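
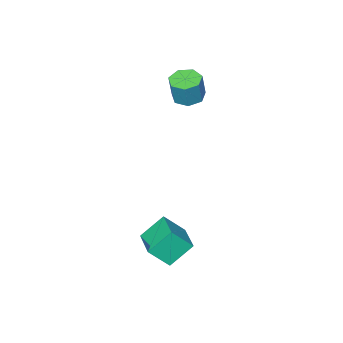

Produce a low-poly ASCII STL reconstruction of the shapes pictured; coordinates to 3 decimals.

solid 
facet normal -0.571 0.403 -0.715
outer loop
vertex 1.367 1.66 -4.086
vertex 2.253 3.419 -3.801
vertex 2.574 1.246 -5.283
endloop
endfacet
facet normal -0.445 -0.884 -0.143
outer loop
vertex 3.487 0.601 -4.139
vertex 1.367 1.66 -4.086
vertex 2.574 1.246 -5.283
endloop
endfacet
facet normal -0.571 0.403 -0.715
outer loop
vertex 2.574 1.246 -5.283
vertex 2.253 3.419 -3.801
vertex 3.46 3.005 -4.999
endloop
endfacet
facet normal 0.690 -0.237 -0.684
outer loop
vertex 3.46 3.005 -4.999
vertex 3.487 0.601 -4.139
vertex 2.574 1.246 -5.283
endloop
endfacet
facet normal -0.690 0.237 0.684
outer loop
vertex 1.367 1.66 -4.086
vertex 3.166 2.774 -2.657
vertex 2.253 3.419 -3.801
endloop
endfacet
facet normal -0.445 -0.884 -0.143
outer loop
vertex 2.28 1.015 -2.941
vertex 1.367 1.66 -4.086
vertex 3.487 0.601 -4.139
endloop
endfacet
facet normal -0.690 0.237 0.684
outer loop
vertex 2.28 1.015 -2.941
vertex 3.166 2.774 -2.657
vertex 1.367 1.66 -4.086
endloop
endfacet
facet normal 0.445 0.884 0.143
outer loop
vertex 2.253 3.419 -3.801
vertex 3.166 2.774 -2.657
vertex 3.46 3.005 -4.999
endloop
endfacet
facet normal 0.690 -0.237 -0.684
outer loop
vertex 4.373 2.36 -3.854
vertex 3.487 0.601 -4.139
vertex 3.46 3.005 -4.999
endloop
endfacet
facet normal 0.445 0.884 0.143
outer loop
vertex 3.46 3.005 -4.999
vertex 3.166 2.774 -2.657
vertex 4.373 2.36 -3.854
endloop
endfacet
facet normal 0.571 -0.403 0.715
outer loop
vertex 4.373 2.36 -3.854
vertex 2.28 1.015 -2.941
vertex 3.487 0.601 -4.139
endloop
endfacet
facet normal 0.571 -0.403 0.715
outer loop
vertex 3.166 2.774 -2.657
vertex 2.28 1.015 -2.941
vertex 4.373 2.36 -3.854
endloop
endfacet
facet normal -0.235 -0.110 -0.966
outer loop
vertex -2.528 -2.854 1.474
vertex -3.121 -3.549 1.698
vertex -3.295 -2.628 1.635
endloop
endfacet
facet normal 0.246 0.955 -0.168
outer loop
vertex -2.528 -2.854 1.474
vertex -3.295 -2.628 1.635
vertex -2.147 -2.676 3.039
endloop
endfacet
facet normal 0.247 0.954 -0.169
outer loop
vertex -2.147 -2.676 3.039
vertex -3.295 -2.628 1.635
vertex -2.914 -2.449 3.2
endloop
endfacet
facet normal 0.235 0.110 0.966
outer loop
vertex -2.147 -2.676 3.039
vertex -2.914 -2.449 3.2
vertex -2.739 -3.371 3.262
endloop
endfacet
facet normal -0.235 -0.110 -0.966
outer loop
vertex -3.295 -2.628 1.635
vertex -3.121 -3.549 1.698
vertex -3.931 -3.095 1.843
endloop
endfacet
facet normal -0.581 0.813 0.048
outer loop
vertex -3.295 -2.628 1.635
vertex -3.931 -3.095 1.843
vertex -2.914 -2.449 3.2
endloop
endfacet
facet normal -0.582 0.812 0.050
outer loop
vertex -2.914 -2.449 3.2
vertex -3.931 -3.095 1.843
vertex -3.549 -2.917 3.408
endloop
endfacet
facet normal 0.236 0.110 0.966
outer loop
vertex -2.914 -2.449 3.2
vertex -3.549 -2.917 3.408
vertex -2.739 -3.371 3.262
endloop
endfacet
facet normal -0.235 -0.111 -0.966
outer loop
vertex -3.931 -3.095 1.843
vertex -3.121 -3.549 1.698
vertex -3.956 -3.904 1.942
endloop
endfacet
facet normal -0.971 0.058 0.230
outer loop
vertex -3.931 -3.095 1.843
vertex -3.956 -3.904 1.942
vertex -3.549 -2.917 3.408
endloop
endfacet
facet normal -0.971 0.059 0.230
outer loop
vertex -3.549 -2.917 3.408
vertex -3.956 -3.904 1.942
vertex -3.575 -3.726 3.506
endloop
endfacet
facet normal 0.235 0.109 0.966
outer loop
vertex -3.549 -2.917 3.408
vertex -3.575 -3.726 3.506
vertex -2.739 -3.371 3.262
endloop
endfacet
facet normal -0.236 -0.109 -0.966
outer loop
vertex -3.956 -3.904 1.942
vertex -3.121 -3.549 1.698
vertex -3.352 -4.446 1.856
endloop
endfacet
facet normal -0.630 -0.740 0.238
outer loop
vertex -3.956 -3.904 1.942
vertex -3.352 -4.446 1.856
vertex -3.575 -3.726 3.506
endloop
endfacet
facet normal -0.630 -0.739 0.237
outer loop
vertex -3.575 -3.726 3.506
vertex -3.352 -4.446 1.856
vertex -2.971 -4.268 3.421
endloop
endfacet
facet normal 0.235 0.110 0.966
outer loop
vertex -3.575 -3.726 3.506
vertex -2.971 -4.268 3.421
vertex -2.739 -3.371 3.262
endloop
endfacet
facet normal -0.235 -0.110 -0.966
outer loop
vertex -3.352 -4.446 1.856
vertex -3.121 -3.549 1.698
vertex -2.574 -4.313 1.652
endloop
endfacet
facet normal 0.185 -0.980 0.066
outer loop
vertex -3.352 -4.446 1.856
vertex -2.574 -4.313 1.652
vertex -2.971 -4.268 3.421
endloop
endfacet
facet normal 0.186 -0.980 0.067
outer loop
vertex -2.971 -4.268 3.421
vertex -2.574 -4.313 1.652
vertex -2.193 -4.134 3.216
endloop
endfacet
facet normal 0.235 0.110 0.966
outer loop
vertex -2.971 -4.268 3.421
vertex -2.193 -4.134 3.216
vertex -2.739 -3.371 3.262
endloop
endfacet
facet normal -0.235 -0.110 -0.966
outer loop
vertex -2.574 -4.313 1.652
vertex -3.121 -3.549 1.698
vertex -2.207 -3.604 1.482
endloop
endfacet
facet normal 0.862 -0.483 -0.155
outer loop
vertex -2.574 -4.313 1.652
vertex -2.207 -3.604 1.482
vertex -2.193 -4.134 3.216
endloop
endfacet
facet normal 0.861 -0.484 -0.155
outer loop
vertex -2.193 -4.134 3.216
vertex -2.207 -3.604 1.482
vertex -1.826 -3.426 3.046
endloop
endfacet
facet normal 0.235 0.110 0.966
outer loop
vertex -2.193 -4.134 3.216
vertex -1.826 -3.426 3.046
vertex -2.739 -3.371 3.262
endloop
endfacet
facet normal -0.235 -0.111 -0.966
outer loop
vertex -2.207 -3.604 1.482
vertex -3.121 -3.549 1.698
vertex -2.528 -2.854 1.474
endloop
endfacet
facet normal 0.889 0.378 -0.260
outer loop
vertex -2.207 -3.604 1.482
vertex -2.528 -2.854 1.474
vertex -1.826 -3.426 3.046
endloop
endfacet
facet normal 0.889 0.378 -0.259
outer loop
vertex -1.826 -3.426 3.046
vertex -2.528 -2.854 1.474
vertex -2.147 -2.676 3.039
endloop
endfacet
facet normal 0.235 0.110 0.966
outer loop
vertex -1.826 -3.426 3.046
vertex -2.147 -2.676 3.039
vertex -2.739 -3.371 3.262
endloop
endfacet

endsolid


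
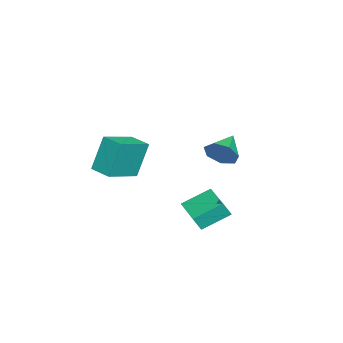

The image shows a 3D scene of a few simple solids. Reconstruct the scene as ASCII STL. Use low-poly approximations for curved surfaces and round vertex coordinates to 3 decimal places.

solid 
facet normal 0.909 -0.134 -0.395
outer loop
vertex -2.234 2.337 -0.223
vertex -2.643 1.786 -0.977
vertex -2.479 2.792 -0.941
endloop
endfacet
facet normal -0.156 0.809 0.566
outer loop
vertex -2.234 2.337 -0.223
vertex -2.479 2.792 -0.941
vertex -4.197 2.014 -0.303
endloop
endfacet
facet normal 0.909 -0.134 -0.394
outer loop
vertex -2.479 2.792 -0.941
vertex -2.643 1.786 -0.977
vertex -2.847 2.489 -1.687
endloop
endfacet
facet normal -0.450 0.882 -0.136
outer loop
vertex -2.479 2.792 -0.941
vertex -2.847 2.489 -1.687
vertex -4.197 2.014 -0.303
endloop
endfacet
facet normal 0.909 -0.134 -0.394
outer loop
vertex -2.847 2.489 -1.687
vertex -2.643 1.786 -0.977
vertex -3.061 1.657 -1.898
endloop
endfacet
facet normal -0.729 0.338 -0.595
outer loop
vertex -2.847 2.489 -1.687
vertex -3.061 1.657 -1.898
vertex -4.197 2.014 -0.303
endloop
endfacet
facet normal 0.909 -0.133 -0.394
outer loop
vertex -3.061 1.657 -1.898
vertex -2.643 1.786 -0.977
vertex -2.96 0.922 -1.416
endloop
endfacet
facet normal -0.783 -0.413 -0.465
outer loop
vertex -3.061 1.657 -1.898
vertex -2.96 0.922 -1.416
vertex -4.197 2.014 -0.303
endloop
endfacet
facet normal 0.909 -0.133 -0.395
outer loop
vertex -2.96 0.922 -1.416
vertex -2.643 1.786 -0.977
vertex -2.62 0.837 -0.604
endloop
endfacet
facet normal -0.572 -0.806 0.155
outer loop
vertex -2.96 0.922 -1.416
vertex -2.62 0.837 -0.604
vertex -4.197 2.014 -0.303
endloop
endfacet
facet normal 0.909 -0.133 -0.395
outer loop
vertex -2.62 0.837 -0.604
vertex -2.643 1.786 -0.977
vertex -2.297 1.467 -0.072
endloop
endfacet
facet normal -0.254 -0.545 0.799
outer loop
vertex -2.62 0.837 -0.604
vertex -2.297 1.467 -0.072
vertex -4.197 2.014 -0.303
endloop
endfacet
facet normal 0.909 -0.134 -0.395
outer loop
vertex -2.297 1.467 -0.072
vertex -2.643 1.786 -0.977
vertex -2.234 2.337 -0.223
endloop
endfacet
facet normal -0.069 0.175 0.982
outer loop
vertex -2.297 1.467 -0.072
vertex -2.234 2.337 -0.223
vertex -4.197 2.014 -0.303
endloop
endfacet
facet normal -0.823 -0.567 0.043
outer loop
vertex 0.797 0.615 -3.159
vertex -0.08 1.954 -2.294
vertex 0.502 0.978 -4.02
endloop
endfacet
facet normal 0.482 -0.736 -0.475
outer loop
vertex 2.14 2.106 -4.106
vertex 0.797 0.615 -3.159
vertex 0.502 0.978 -4.02
endloop
endfacet
facet normal -0.823 -0.566 0.043
outer loop
vertex 0.502 0.978 -4.02
vertex -0.08 1.954 -2.294
vertex -0.375 2.318 -3.155
endloop
endfacet
facet normal -0.301 0.370 -0.879
outer loop
vertex -0.375 2.318 -3.155
vertex 2.14 2.106 -4.106
vertex 0.502 0.978 -4.02
endloop
endfacet
facet normal 0.301 -0.370 0.879
outer loop
vertex 0.797 0.615 -3.159
vertex 1.558 3.082 -2.38
vertex -0.08 1.954 -2.294
endloop
endfacet
facet normal 0.481 -0.736 -0.476
outer loop
vertex 2.435 1.742 -3.245
vertex 0.797 0.615 -3.159
vertex 2.14 2.106 -4.106
endloop
endfacet
facet normal 0.301 -0.370 0.879
outer loop
vertex 2.435 1.742 -3.245
vertex 1.558 3.082 -2.38
vertex 0.797 0.615 -3.159
endloop
endfacet
facet normal -0.482 0.736 0.476
outer loop
vertex -0.08 1.954 -2.294
vertex 1.558 3.082 -2.38
vertex -0.375 2.318 -3.155
endloop
endfacet
facet normal -0.301 0.370 -0.879
outer loop
vertex 1.263 3.445 -3.241
vertex 2.14 2.106 -4.106
vertex -0.375 2.318 -3.155
endloop
endfacet
facet normal -0.482 0.736 0.475
outer loop
vertex -0.375 2.318 -3.155
vertex 1.558 3.082 -2.38
vertex 1.263 3.445 -3.241
endloop
endfacet
facet normal 0.823 0.566 -0.042
outer loop
vertex 1.263 3.445 -3.241
vertex 2.435 1.742 -3.245
vertex 2.14 2.106 -4.106
endloop
endfacet
facet normal 0.823 0.566 -0.043
outer loop
vertex 1.558 3.082 -2.38
vertex 2.435 1.742 -3.245
vertex 1.263 3.445 -3.241
endloop
endfacet
facet normal -0.837 0.438 -0.329
outer loop
vertex 1.533 -1.779 1.724
vertex 2.156 -0.652 1.64
vertex 2.101 -2.246 -0.339
endloop
endfacet
facet normal -0.483 -0.873 0.065
outer loop
vertex 3.824 -3.148 0.34
vertex 1.533 -1.779 1.724
vertex 2.101 -2.246 -0.339
endloop
endfacet
facet normal -0.836 0.438 -0.330
outer loop
vertex 2.101 -2.246 -0.339
vertex 2.156 -0.652 1.64
vertex 2.724 -1.12 -0.423
endloop
endfacet
facet normal 0.259 -0.214 -0.942
outer loop
vertex 2.724 -1.12 -0.423
vertex 3.824 -3.148 0.34
vertex 2.101 -2.246 -0.339
endloop
endfacet
facet normal -0.259 0.214 0.942
outer loop
vertex 1.533 -1.779 1.724
vertex 3.879 -1.554 2.319
vertex 2.156 -0.652 1.64
endloop
endfacet
facet normal -0.482 -0.873 0.065
outer loop
vertex 3.256 -2.68 2.403
vertex 1.533 -1.779 1.724
vertex 3.824 -3.148 0.34
endloop
endfacet
facet normal -0.259 0.214 0.942
outer loop
vertex 3.256 -2.68 2.403
vertex 3.879 -1.554 2.319
vertex 1.533 -1.779 1.724
endloop
endfacet
facet normal 0.483 0.873 -0.065
outer loop
vertex 2.156 -0.652 1.64
vertex 3.879 -1.554 2.319
vertex 2.724 -1.12 -0.423
endloop
endfacet
facet normal 0.259 -0.214 -0.942
outer loop
vertex 4.447 -2.021 0.256
vertex 3.824 -3.148 0.34
vertex 2.724 -1.12 -0.423
endloop
endfacet
facet normal 0.482 0.874 -0.065
outer loop
vertex 2.724 -1.12 -0.423
vertex 3.879 -1.554 2.319
vertex 4.447 -2.021 0.256
endloop
endfacet
facet normal 0.836 -0.438 0.330
outer loop
vertex 4.447 -2.021 0.256
vertex 3.256 -2.68 2.403
vertex 3.824 -3.148 0.34
endloop
endfacet
facet normal 0.836 -0.438 0.329
outer loop
vertex 3.879 -1.554 2.319
vertex 3.256 -2.68 2.403
vertex 4.447 -2.021 0.256
endloop
endfacet

endsolid


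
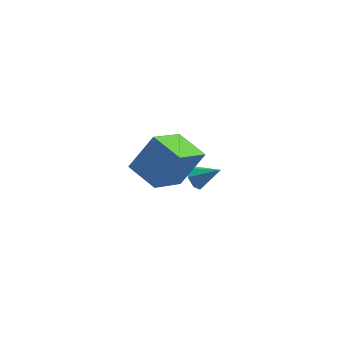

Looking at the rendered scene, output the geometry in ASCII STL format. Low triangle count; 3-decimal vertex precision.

solid 
facet normal -0.506 -0.218 -0.835
outer loop
vertex -3.883 -2.382 0.069
vertex -4.984 -1.493 0.504
vertex -3.052 -0.921 -0.815
endloop
endfacet
facet normal 0.743 -0.601 -0.294
outer loop
vertex -2.136 -0.527 0.696
vertex -3.883 -2.382 0.069
vertex -3.052 -0.921 -0.815
endloop
endfacet
facet normal -0.506 -0.217 -0.835
outer loop
vertex -3.052 -0.921 -0.815
vertex -4.984 -1.493 0.504
vertex -4.152 -0.031 -0.38
endloop
endfacet
facet normal 0.438 0.769 -0.466
outer loop
vertex -4.152 -0.031 -0.38
vertex -2.136 -0.527 0.696
vertex -3.052 -0.921 -0.815
endloop
endfacet
facet normal -0.437 -0.769 0.466
outer loop
vertex -3.883 -2.382 0.069
vertex -4.068 -1.099 2.015
vertex -4.984 -1.493 0.504
endloop
endfacet
facet normal 0.743 -0.601 -0.294
outer loop
vertex -2.968 -1.989 1.58
vertex -3.883 -2.382 0.069
vertex -2.136 -0.527 0.696
endloop
endfacet
facet normal -0.438 -0.769 0.465
outer loop
vertex -2.968 -1.989 1.58
vertex -4.068 -1.099 2.015
vertex -3.883 -2.382 0.069
endloop
endfacet
facet normal -0.743 0.601 0.294
outer loop
vertex -4.984 -1.493 0.504
vertex -4.068 -1.099 2.015
vertex -4.152 -0.031 -0.38
endloop
endfacet
facet normal 0.438 0.770 -0.465
outer loop
vertex -3.237 0.362 1.131
vertex -2.136 -0.527 0.696
vertex -4.152 -0.031 -0.38
endloop
endfacet
facet normal -0.743 0.601 0.294
outer loop
vertex -4.152 -0.031 -0.38
vertex -4.068 -1.099 2.015
vertex -3.237 0.362 1.131
endloop
endfacet
facet normal 0.505 0.217 0.835
outer loop
vertex -3.237 0.362 1.131
vertex -2.968 -1.989 1.58
vertex -2.136 -0.527 0.696
endloop
endfacet
facet normal 0.506 0.217 0.835
outer loop
vertex -4.068 -1.099 2.015
vertex -2.968 -1.989 1.58
vertex -3.237 0.362 1.131
endloop
endfacet
facet normal -0.865 0.033 -0.501
outer loop
vertex -2.627 3.829 -4.611
vertex -2.93 3.612 -4.103
vertex -2.813 4.209 -4.265
endloop
endfacet
facet normal 0.695 0.640 -0.329
outer loop
vertex -2.627 3.829 -4.611
vertex -2.813 4.209 -4.265
vertex -1.85 3.568 -3.477
endloop
endfacet
facet normal -0.865 0.033 -0.501
outer loop
vertex -2.813 4.209 -4.265
vertex -2.93 3.612 -4.103
vertex -3.087 4.139 -3.797
endloop
endfacet
facet normal 0.326 0.888 0.324
outer loop
vertex -2.813 4.209 -4.265
vertex -3.087 4.139 -3.797
vertex -1.85 3.568 -3.477
endloop
endfacet
facet normal -0.864 0.034 -0.502
outer loop
vertex -3.087 4.139 -3.797
vertex -2.93 3.612 -4.103
vertex -3.243 3.672 -3.56
endloop
endfacet
facet normal -0.019 0.457 0.889
outer loop
vertex -3.087 4.139 -3.797
vertex -3.243 3.672 -3.56
vertex -1.85 3.568 -3.477
endloop
endfacet
facet normal -0.864 0.035 -0.502
outer loop
vertex -3.243 3.672 -3.56
vertex -2.93 3.612 -4.103
vertex -3.164 3.16 -3.732
endloop
endfacet
facet normal -0.081 -0.329 0.941
outer loop
vertex -3.243 3.672 -3.56
vertex -3.164 3.16 -3.732
vertex -1.85 3.568 -3.477
endloop
endfacet
facet normal -0.864 0.036 -0.501
outer loop
vertex -3.164 3.16 -3.732
vertex -2.93 3.612 -4.103
vertex -2.909 2.987 -4.184
endloop
endfacet
facet normal 0.187 -0.878 0.441
outer loop
vertex -3.164 3.16 -3.732
vertex -2.909 2.987 -4.184
vertex -1.85 3.568 -3.477
endloop
endfacet
facet normal -0.865 0.036 -0.501
outer loop
vertex -2.909 2.987 -4.184
vertex -2.93 3.612 -4.103
vertex -2.67 3.285 -4.575
endloop
endfacet
facet normal 0.584 -0.777 -0.236
outer loop
vertex -2.909 2.987 -4.184
vertex -2.67 3.285 -4.575
vertex -1.85 3.568 -3.477
endloop
endfacet
facet normal -0.865 0.035 -0.501
outer loop
vertex -2.67 3.285 -4.575
vertex -2.93 3.612 -4.103
vertex -2.627 3.829 -4.611
endloop
endfacet
facet normal 0.809 -0.102 -0.578
outer loop
vertex -2.67 3.285 -4.575
vertex -2.627 3.829 -4.611
vertex -1.85 3.568 -3.477
endloop
endfacet

endsolid


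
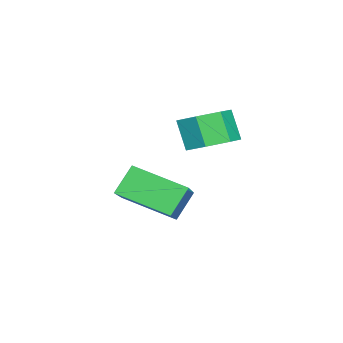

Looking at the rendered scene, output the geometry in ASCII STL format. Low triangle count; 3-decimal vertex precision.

solid 
facet normal -0.575 0.289 0.765
outer loop
vertex -2.216 -4.765 1.132
vertex -0.793 -4.463 2.087
vertex -2.173 -3.202 0.574
endloop
endfacet
facet normal -0.818 -0.173 -0.548
outer loop
vertex -1.587 -3.497 -0.207
vertex -2.216 -4.765 1.132
vertex -2.173 -3.202 0.574
endloop
endfacet
facet normal -0.575 0.289 0.765
outer loop
vertex -2.173 -3.202 0.574
vertex -0.793 -4.463 2.087
vertex -0.75 -2.9 1.529
endloop
endfacet
facet normal 0.026 0.941 -0.336
outer loop
vertex -0.75 -2.9 1.529
vertex -1.587 -3.497 -0.207
vertex -2.173 -3.202 0.574
endloop
endfacet
facet normal -0.026 -0.941 0.336
outer loop
vertex -2.216 -4.765 1.132
vertex -0.207 -4.758 1.306
vertex -0.793 -4.463 2.087
endloop
endfacet
facet normal -0.818 -0.173 -0.548
outer loop
vertex -1.63 -5.06 0.351
vertex -2.216 -4.765 1.132
vertex -1.587 -3.497 -0.207
endloop
endfacet
facet normal -0.026 -0.941 0.336
outer loop
vertex -1.63 -5.06 0.351
vertex -0.207 -4.758 1.306
vertex -2.216 -4.765 1.132
endloop
endfacet
facet normal 0.818 0.173 0.548
outer loop
vertex -0.793 -4.463 2.087
vertex -0.207 -4.758 1.306
vertex -0.75 -2.9 1.529
endloop
endfacet
facet normal 0.026 0.941 -0.336
outer loop
vertex -0.164 -3.195 0.748
vertex -1.587 -3.497 -0.207
vertex -0.75 -2.9 1.529
endloop
endfacet
facet normal 0.818 0.173 0.548
outer loop
vertex -0.75 -2.9 1.529
vertex -0.207 -4.758 1.306
vertex -0.164 -3.195 0.748
endloop
endfacet
facet normal 0.575 -0.289 -0.765
outer loop
vertex -0.164 -3.195 0.748
vertex -1.63 -5.06 0.351
vertex -1.587 -3.497 -0.207
endloop
endfacet
facet normal 0.575 -0.289 -0.765
outer loop
vertex -0.207 -4.758 1.306
vertex -1.63 -5.06 0.351
vertex -0.164 -3.195 0.748
endloop
endfacet
facet normal 0.325 0.364 -0.872
outer loop
vertex -0.723 -2.962 2.912
vertex -1.275 -2.426 2.93
vertex -0.56 -2.387 3.213
endloop
endfacet
facet normal 0.914 -0.359 0.191
outer loop
vertex -0.723 -2.962 2.912
vertex -0.56 -2.387 3.213
vertex -1.052 -3.33 3.793
endloop
endfacet
facet normal 0.914 -0.359 0.192
outer loop
vertex -1.052 -3.33 3.793
vertex -0.56 -2.387 3.213
vertex -0.89 -2.756 4.094
endloop
endfacet
facet normal -0.327 -0.365 0.872
outer loop
vertex -1.052 -3.33 3.793
vertex -0.89 -2.756 4.094
vertex -1.605 -2.794 3.81
endloop
endfacet
facet normal 0.325 0.365 -0.872
outer loop
vertex -0.56 -2.387 3.213
vertex -1.275 -2.426 2.93
vertex -0.936 -1.842 3.301
endloop
endfacet
facet normal 0.759 0.448 0.472
outer loop
vertex -0.56 -2.387 3.213
vertex -0.936 -1.842 3.301
vertex -0.89 -2.756 4.094
endloop
endfacet
facet normal 0.759 0.448 0.472
outer loop
vertex -0.89 -2.756 4.094
vertex -0.936 -1.842 3.301
vertex -1.266 -2.211 4.181
endloop
endfacet
facet normal -0.327 -0.365 0.872
outer loop
vertex -0.89 -2.756 4.094
vertex -1.266 -2.211 4.181
vertex -1.605 -2.794 3.81
endloop
endfacet
facet normal 0.326 0.365 -0.872
outer loop
vertex -0.936 -1.842 3.301
vertex -1.275 -2.426 2.93
vertex -1.568 -1.736 3.109
endloop
endfacet
facet normal 0.033 0.917 0.397
outer loop
vertex -0.936 -1.842 3.301
vertex -1.568 -1.736 3.109
vertex -1.266 -2.211 4.181
endloop
endfacet
facet normal 0.034 0.917 0.397
outer loop
vertex -1.266 -2.211 4.181
vertex -1.568 -1.736 3.109
vertex -1.897 -2.105 3.99
endloop
endfacet
facet normal -0.325 -0.366 0.872
outer loop
vertex -1.266 -2.211 4.181
vertex -1.897 -2.105 3.99
vertex -1.605 -2.794 3.81
endloop
endfacet
facet normal 0.327 0.365 -0.872
outer loop
vertex -1.568 -1.736 3.109
vertex -1.275 -2.426 2.93
vertex -1.979 -2.149 2.782
endloop
endfacet
facet normal -0.718 0.696 0.023
outer loop
vertex -1.568 -1.736 3.109
vertex -1.979 -2.149 2.782
vertex -1.897 -2.105 3.99
endloop
endfacet
facet normal -0.718 0.696 0.023
outer loop
vertex -1.897 -2.105 3.99
vertex -1.979 -2.149 2.782
vertex -2.308 -2.518 3.663
endloop
endfacet
facet normal -0.326 -0.366 0.872
outer loop
vertex -1.897 -2.105 3.99
vertex -2.308 -2.518 3.663
vertex -1.605 -2.794 3.81
endloop
endfacet
facet normal 0.327 0.364 -0.872
outer loop
vertex -1.979 -2.149 2.782
vertex -1.275 -2.426 2.93
vertex -1.86 -2.771 2.567
endloop
endfacet
facet normal -0.929 -0.050 -0.368
outer loop
vertex -1.979 -2.149 2.782
vertex -1.86 -2.771 2.567
vertex -2.308 -2.518 3.663
endloop
endfacet
facet normal -0.928 -0.048 -0.368
outer loop
vertex -2.308 -2.518 3.663
vertex -1.86 -2.771 2.567
vertex -2.19 -3.139 3.447
endloop
endfacet
facet normal -0.326 -0.365 0.872
outer loop
vertex -2.308 -2.518 3.663
vertex -2.19 -3.139 3.447
vertex -1.605 -2.794 3.81
endloop
endfacet
facet normal 0.325 0.366 -0.872
outer loop
vertex -1.86 -2.771 2.567
vertex -1.275 -2.426 2.93
vertex -1.301 -3.132 2.624
endloop
endfacet
facet normal -0.440 -0.758 -0.482
outer loop
vertex -1.86 -2.771 2.567
vertex -1.301 -3.132 2.624
vertex -2.19 -3.139 3.447
endloop
endfacet
facet normal -0.440 -0.758 -0.482
outer loop
vertex -2.19 -3.139 3.447
vertex -1.301 -3.132 2.624
vertex -1.63 -3.501 3.505
endloop
endfacet
facet normal -0.326 -0.365 0.872
outer loop
vertex -2.19 -3.139 3.447
vertex -1.63 -3.501 3.505
vertex -1.605 -2.794 3.81
endloop
endfacet
facet normal 0.327 0.366 -0.872
outer loop
vertex -1.301 -3.132 2.624
vertex -1.275 -2.426 2.93
vertex -0.723 -2.962 2.912
endloop
endfacet
facet normal 0.380 -0.895 -0.233
outer loop
vertex -1.301 -3.132 2.624
vertex -0.723 -2.962 2.912
vertex -1.63 -3.501 3.505
endloop
endfacet
facet normal 0.380 -0.895 -0.232
outer loop
vertex -1.63 -3.501 3.505
vertex -0.723 -2.962 2.912
vertex -1.052 -3.33 3.793
endloop
endfacet
facet normal -0.327 -0.365 0.872
outer loop
vertex -1.63 -3.501 3.505
vertex -1.052 -3.33 3.793
vertex -1.605 -2.794 3.81
endloop
endfacet

endsolid


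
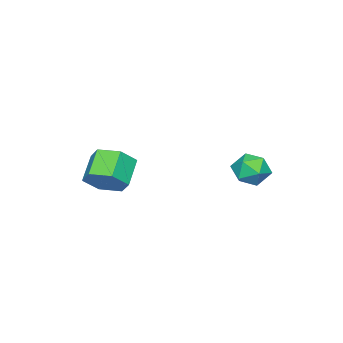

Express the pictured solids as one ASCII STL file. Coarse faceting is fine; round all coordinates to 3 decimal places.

solid 
facet normal -0.787 -0.494 0.370
outer loop
vertex -2.905 2.814 0.426
vertex -2.661 2.215 0.146
vertex -2.471 2.402 0.799
endloop
endfacet
facet normal -0.617 0.061 0.785
outer loop
vertex -2.905 2.814 0.426
vertex -2.471 2.402 0.799
vertex -2.389 3.102 0.809
endloop
endfacet
facet normal -0.651 0.653 0.387
outer loop
vertex -2.905 2.814 0.426
vertex -2.389 3.102 0.809
vertex -2.527 3.347 0.163
endloop
endfacet
facet normal -0.843 0.463 -0.274
outer loop
vertex -2.905 2.814 0.426
vertex -2.527 3.347 0.163
vertex -2.695 2.799 -0.246
endloop
endfacet
facet normal -0.927 -0.245 -0.284
outer loop
vertex -2.905 2.814 0.426
vertex -2.695 2.799 -0.246
vertex -2.661 2.215 0.146
endloop
endfacet
facet normal 0.060 -0.021 0.998
outer loop
vertex -2.389 3.102 0.809
vertex -2.471 2.402 0.799
vertex -1.825 2.681 0.766
endloop
endfacet
facet normal -0.216 -0.920 0.326
outer loop
vertex -2.471 2.402 0.799
vertex -2.661 2.215 0.146
vertex -1.993 2.133 0.357
endloop
endfacet
facet normal -0.442 -0.517 -0.733
outer loop
vertex -2.661 2.215 0.146
vertex -2.695 2.799 -0.246
vertex -2.131 2.378 -0.289
endloop
endfacet
facet normal -0.308 0.628 -0.715
outer loop
vertex -2.695 2.799 -0.246
vertex -2.527 3.347 0.163
vertex -2.049 3.078 -0.279
endloop
endfacet
facet normal 0.003 0.935 0.354
outer loop
vertex -2.527 3.347 0.163
vertex -2.389 3.102 0.809
vertex -1.859 3.265 0.374
endloop
endfacet
facet normal 0.843 -0.463 0.274
outer loop
vertex -1.615 2.666 0.094
vertex -1.825 2.681 0.766
vertex -1.993 2.133 0.357
endloop
endfacet
facet normal 0.651 -0.653 -0.387
outer loop
vertex -1.615 2.666 0.094
vertex -1.993 2.133 0.357
vertex -2.131 2.378 -0.289
endloop
endfacet
facet normal 0.617 -0.061 -0.785
outer loop
vertex -1.615 2.666 0.094
vertex -2.131 2.378 -0.289
vertex -2.049 3.078 -0.279
endloop
endfacet
facet normal 0.787 0.494 -0.370
outer loop
vertex -1.615 2.666 0.094
vertex -2.049 3.078 -0.279
vertex -1.859 3.265 0.374
endloop
endfacet
facet normal 0.927 0.245 0.284
outer loop
vertex -1.615 2.666 0.094
vertex -1.859 3.265 0.374
vertex -1.825 2.681 0.766
endloop
endfacet
facet normal 0.308 -0.628 0.715
outer loop
vertex -1.993 2.133 0.357
vertex -1.825 2.681 0.766
vertex -2.471 2.402 0.799
endloop
endfacet
facet normal -0.003 -0.935 -0.354
outer loop
vertex -2.131 2.378 -0.289
vertex -1.993 2.133 0.357
vertex -2.661 2.215 0.146
endloop
endfacet
facet normal -0.060 0.021 -0.998
outer loop
vertex -2.049 3.078 -0.279
vertex -2.131 2.378 -0.289
vertex -2.695 2.799 -0.246
endloop
endfacet
facet normal 0.216 0.920 -0.326
outer loop
vertex -1.859 3.265 0.374
vertex -2.049 3.078 -0.279
vertex -2.527 3.347 0.163
endloop
endfacet
facet normal 0.442 0.517 0.733
outer loop
vertex -1.825 2.681 0.766
vertex -1.859 3.265 0.374
vertex -2.389 3.102 0.809
endloop
endfacet
facet normal 0.754 0.228 -0.616
outer loop
vertex 2.075 0.459 1.138
vertex 1.787 0.003 0.617
vertex 1.585 0.725 0.637
endloop
endfacet
facet normal 0.067 0.907 0.416
outer loop
vertex 2.075 0.459 1.138
vertex 1.585 0.725 0.637
vertex 1.261 0.213 1.804
endloop
endfacet
facet normal 0.066 0.907 0.416
outer loop
vertex 1.261 0.213 1.804
vertex 1.585 0.725 0.637
vertex 0.77 0.479 1.302
endloop
endfacet
facet normal -0.754 -0.228 0.616
outer loop
vertex 1.261 0.213 1.804
vertex 0.77 0.479 1.302
vertex 0.973 -0.243 1.283
endloop
endfacet
facet normal 0.754 0.228 -0.616
outer loop
vertex 1.585 0.725 0.637
vertex 1.787 0.003 0.617
vertex 1.297 0.269 0.116
endloop
endfacet
facet normal -0.533 0.761 -0.371
outer loop
vertex 1.585 0.725 0.637
vertex 1.297 0.269 0.116
vertex 0.77 0.479 1.302
endloop
endfacet
facet normal -0.534 0.759 -0.372
outer loop
vertex 0.77 0.479 1.302
vertex 1.297 0.269 0.116
vertex 0.483 0.022 0.781
endloop
endfacet
facet normal -0.754 -0.228 0.616
outer loop
vertex 0.77 0.479 1.302
vertex 0.483 0.022 0.781
vertex 0.973 -0.243 1.283
endloop
endfacet
facet normal 0.754 0.228 -0.616
outer loop
vertex 1.297 0.269 0.116
vertex 1.787 0.003 0.617
vertex 1.499 -0.453 0.096
endloop
endfacet
facet normal -0.599 -0.146 -0.787
outer loop
vertex 1.297 0.269 0.116
vertex 1.499 -0.453 0.096
vertex 0.483 0.022 0.781
endloop
endfacet
facet normal -0.599 -0.147 -0.787
outer loop
vertex 0.483 0.022 0.781
vertex 1.499 -0.453 0.096
vertex 0.685 -0.699 0.762
endloop
endfacet
facet normal -0.754 -0.228 0.616
outer loop
vertex 0.483 0.022 0.781
vertex 0.685 -0.699 0.762
vertex 0.973 -0.243 1.283
endloop
endfacet
facet normal 0.754 0.228 -0.616
outer loop
vertex 1.499 -0.453 0.096
vertex 1.787 0.003 0.617
vertex 1.99 -0.719 0.598
endloop
endfacet
facet normal -0.066 -0.907 -0.416
outer loop
vertex 1.499 -0.453 0.096
vertex 1.99 -0.719 0.598
vertex 0.685 -0.699 0.762
endloop
endfacet
facet normal -0.066 -0.907 -0.417
outer loop
vertex 0.685 -0.699 0.762
vertex 1.99 -0.719 0.598
vertex 1.175 -0.965 1.263
endloop
endfacet
facet normal -0.754 -0.228 0.616
outer loop
vertex 0.685 -0.699 0.762
vertex 1.175 -0.965 1.263
vertex 0.973 -0.243 1.283
endloop
endfacet
facet normal 0.754 0.228 -0.616
outer loop
vertex 1.99 -0.719 0.598
vertex 1.787 0.003 0.617
vertex 2.277 -0.262 1.119
endloop
endfacet
facet normal 0.533 -0.760 0.373
outer loop
vertex 1.99 -0.719 0.598
vertex 2.277 -0.262 1.119
vertex 1.175 -0.965 1.263
endloop
endfacet
facet normal 0.533 -0.760 0.371
outer loop
vertex 1.175 -0.965 1.263
vertex 2.277 -0.262 1.119
vertex 1.463 -0.509 1.784
endloop
endfacet
facet normal -0.754 -0.228 0.616
outer loop
vertex 1.175 -0.965 1.263
vertex 1.463 -0.509 1.784
vertex 0.973 -0.243 1.283
endloop
endfacet
facet normal 0.754 0.228 -0.616
outer loop
vertex 2.277 -0.262 1.119
vertex 1.787 0.003 0.617
vertex 2.075 0.459 1.138
endloop
endfacet
facet normal 0.599 0.147 0.787
outer loop
vertex 2.277 -0.262 1.119
vertex 2.075 0.459 1.138
vertex 1.463 -0.509 1.784
endloop
endfacet
facet normal 0.600 0.146 0.787
outer loop
vertex 1.463 -0.509 1.784
vertex 2.075 0.459 1.138
vertex 1.261 0.213 1.804
endloop
endfacet
facet normal -0.754 -0.228 0.616
outer loop
vertex 1.463 -0.509 1.784
vertex 1.261 0.213 1.804
vertex 0.973 -0.243 1.283
endloop
endfacet

endsolid


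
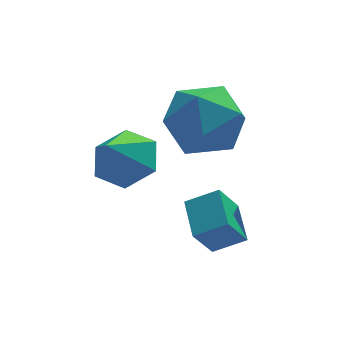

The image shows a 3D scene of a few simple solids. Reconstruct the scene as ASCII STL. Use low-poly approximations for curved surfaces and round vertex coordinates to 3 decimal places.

solid 
facet normal -0.497 -0.250 0.831
outer loop
vertex -1.281 -3.54 -2.729
vertex -2.131 -3.377 -3.189
vertex -1.307 -4.723 -3.101
endloop
endfacet
facet normal 0.867 -0.167 0.470
outer loop
vertex -0.749 -4.443 -4.031
vertex -1.281 -3.54 -2.729
vertex -1.307 -4.723 -3.101
endloop
endfacet
facet normal -0.497 -0.250 0.831
outer loop
vertex -1.307 -4.723 -3.101
vertex -2.131 -3.377 -3.189
vertex -2.157 -4.56 -3.561
endloop
endfacet
facet normal -0.021 -0.954 -0.300
outer loop
vertex -2.157 -4.56 -3.561
vertex -0.749 -4.443 -4.031
vertex -1.307 -4.723 -3.101
endloop
endfacet
facet normal 0.021 0.954 0.300
outer loop
vertex -1.281 -3.54 -2.729
vertex -1.573 -3.097 -4.119
vertex -2.131 -3.377 -3.189
endloop
endfacet
facet normal 0.867 -0.167 0.470
outer loop
vertex -0.723 -3.26 -3.659
vertex -1.281 -3.54 -2.729
vertex -0.749 -4.443 -4.031
endloop
endfacet
facet normal 0.021 0.954 0.300
outer loop
vertex -0.723 -3.26 -3.659
vertex -1.573 -3.097 -4.119
vertex -1.281 -3.54 -2.729
endloop
endfacet
facet normal -0.867 0.167 -0.470
outer loop
vertex -2.131 -3.377 -3.189
vertex -1.573 -3.097 -4.119
vertex -2.157 -4.56 -3.561
endloop
endfacet
facet normal -0.021 -0.954 -0.300
outer loop
vertex -1.599 -4.28 -4.491
vertex -0.749 -4.443 -4.031
vertex -2.157 -4.56 -3.561
endloop
endfacet
facet normal -0.867 0.167 -0.470
outer loop
vertex -2.157 -4.56 -3.561
vertex -1.573 -3.097 -4.119
vertex -1.599 -4.28 -4.491
endloop
endfacet
facet normal 0.497 0.250 -0.831
outer loop
vertex -1.599 -4.28 -4.491
vertex -0.723 -3.26 -3.659
vertex -0.749 -4.443 -4.031
endloop
endfacet
facet normal 0.497 0.250 -0.831
outer loop
vertex -1.573 -3.097 -4.119
vertex -0.723 -3.26 -3.659
vertex -1.599 -4.28 -4.491
endloop
endfacet
facet normal 0.426 0.466 -0.775
outer loop
vertex -2.794 -3.095 -2.123
vertex -3.446 -2.419 -2.075
vertex -2.647 -2.337 -1.586
endloop
endfacet
facet normal 0.550 -0.551 0.627
outer loop
vertex -2.794 -3.095 -2.123
vertex -2.647 -2.337 -1.586
vertex -4.034 -3.061 -1.005
endloop
endfacet
facet normal 0.427 0.465 -0.776
outer loop
vertex -2.647 -2.337 -1.586
vertex -3.446 -2.419 -2.075
vertex -3.298 -1.661 -1.539
endloop
endfacet
facet normal 0.284 0.208 0.936
outer loop
vertex -2.647 -2.337 -1.586
vertex -3.298 -1.661 -1.539
vertex -4.034 -3.061 -1.005
endloop
endfacet
facet normal 0.426 0.465 -0.776
outer loop
vertex -3.298 -1.661 -1.539
vertex -3.446 -2.419 -2.075
vertex -4.097 -1.743 -2.027
endloop
endfacet
facet normal -0.483 0.522 0.703
outer loop
vertex -3.298 -1.661 -1.539
vertex -4.097 -1.743 -2.027
vertex -4.034 -3.061 -1.005
endloop
endfacet
facet normal 0.426 0.466 -0.775
outer loop
vertex -4.097 -1.743 -2.027
vertex -3.446 -2.419 -2.075
vertex -4.245 -2.5 -2.563
endloop
endfacet
facet normal -0.984 0.078 0.161
outer loop
vertex -4.097 -1.743 -2.027
vertex -4.245 -2.5 -2.563
vertex -4.034 -3.061 -1.005
endloop
endfacet
facet normal 0.426 0.466 -0.775
outer loop
vertex -4.245 -2.5 -2.563
vertex -3.446 -2.419 -2.075
vertex -3.593 -3.176 -2.611
endloop
endfacet
facet normal -0.717 -0.681 -0.148
outer loop
vertex -4.245 -2.5 -2.563
vertex -3.593 -3.176 -2.611
vertex -4.034 -3.061 -1.005
endloop
endfacet
facet normal 0.426 0.466 -0.775
outer loop
vertex -3.593 -3.176 -2.611
vertex -3.446 -2.419 -2.075
vertex -2.794 -3.095 -2.123
endloop
endfacet
facet normal 0.049 -0.995 0.085
outer loop
vertex -3.593 -3.176 -2.611
vertex -2.794 -3.095 -2.123
vertex -4.034 -3.061 -1.005
endloop
endfacet
facet normal -0.893 0.437 0.105
outer loop
vertex -2.081 -1.081 -1.966
vertex -2.401 -1.934 -1.138
vertex -1.85 -0.897 -0.771
endloop
endfacet
facet normal -0.394 0.917 -0.065
outer loop
vertex -2.081 -1.081 -1.966
vertex -1.85 -0.897 -0.771
vertex -1.007 -0.595 -1.615
endloop
endfacet
facet normal -0.102 0.720 -0.686
outer loop
vertex -2.081 -1.081 -1.966
vertex -1.007 -0.595 -1.615
vertex -1.036 -1.445 -2.503
endloop
endfacet
facet normal -0.421 0.119 -0.899
outer loop
vertex -2.081 -1.081 -1.966
vertex -1.036 -1.445 -2.503
vertex -1.898 -2.273 -2.209
endloop
endfacet
facet normal -0.910 -0.056 -0.410
outer loop
vertex -2.081 -1.081 -1.966
vertex -1.898 -2.273 -2.209
vertex -2.401 -1.934 -1.138
endloop
endfacet
facet normal 0.115 0.893 0.434
outer loop
vertex -1.007 -0.595 -1.615
vertex -1.85 -0.897 -0.771
vertex -0.662 -1.147 -0.571
endloop
endfacet
facet normal -0.693 0.116 0.711
outer loop
vertex -1.85 -0.897 -0.771
vertex -2.401 -1.934 -1.138
vertex -1.524 -1.975 -0.277
endloop
endfacet
facet normal -0.721 -0.682 -0.123
outer loop
vertex -2.401 -1.934 -1.138
vertex -1.898 -2.273 -2.209
vertex -1.553 -2.825 -1.165
endloop
endfacet
facet normal 0.070 -0.398 -0.915
outer loop
vertex -1.898 -2.273 -2.209
vertex -1.036 -1.445 -2.503
vertex -0.71 -2.523 -2.009
endloop
endfacet
facet normal 0.586 0.575 -0.570
outer loop
vertex -1.036 -1.445 -2.503
vertex -1.007 -0.595 -1.615
vertex -0.159 -1.486 -1.642
endloop
endfacet
facet normal 0.421 -0.119 0.899
outer loop
vertex -0.479 -2.339 -0.814
vertex -0.662 -1.147 -0.571
vertex -1.524 -1.975 -0.277
endloop
endfacet
facet normal 0.102 -0.720 0.686
outer loop
vertex -0.479 -2.339 -0.814
vertex -1.524 -1.975 -0.277
vertex -1.553 -2.825 -1.165
endloop
endfacet
facet normal 0.394 -0.917 0.065
outer loop
vertex -0.479 -2.339 -0.814
vertex -1.553 -2.825 -1.165
vertex -0.71 -2.523 -2.009
endloop
endfacet
facet normal 0.893 -0.437 -0.105
outer loop
vertex -0.479 -2.339 -0.814
vertex -0.71 -2.523 -2.009
vertex -0.159 -1.486 -1.642
endloop
endfacet
facet normal 0.910 0.056 0.410
outer loop
vertex -0.479 -2.339 -0.814
vertex -0.159 -1.486 -1.642
vertex -0.662 -1.147 -0.571
endloop
endfacet
facet normal -0.070 0.398 0.915
outer loop
vertex -1.524 -1.975 -0.277
vertex -0.662 -1.147 -0.571
vertex -1.85 -0.897 -0.771
endloop
endfacet
facet normal -0.586 -0.575 0.570
outer loop
vertex -1.553 -2.825 -1.165
vertex -1.524 -1.975 -0.277
vertex -2.401 -1.934 -1.138
endloop
endfacet
facet normal -0.115 -0.893 -0.434
outer loop
vertex -0.71 -2.523 -2.009
vertex -1.553 -2.825 -1.165
vertex -1.898 -2.273 -2.209
endloop
endfacet
facet normal 0.693 -0.116 -0.711
outer loop
vertex -0.159 -1.486 -1.642
vertex -0.71 -2.523 -2.009
vertex -1.036 -1.445 -2.503
endloop
endfacet
facet normal 0.721 0.682 0.123
outer loop
vertex -0.662 -1.147 -0.571
vertex -0.159 -1.486 -1.642
vertex -1.007 -0.595 -1.615
endloop
endfacet

endsolid


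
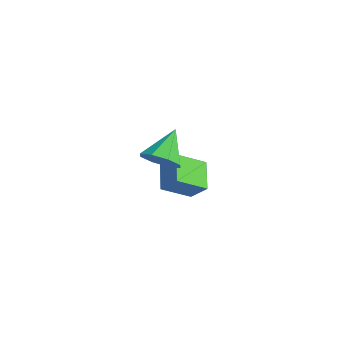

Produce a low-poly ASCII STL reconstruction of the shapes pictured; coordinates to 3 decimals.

solid 
facet normal 0.428 -0.548 -0.719
outer loop
vertex 5.142 -2.357 2.191
vertex 4.303 -3.004 2.185
vertex 4.57 -2.118 1.668
endloop
endfacet
facet normal 0.322 0.943 0.079
outer loop
vertex 5.142 -2.357 2.191
vertex 4.57 -2.118 1.668
vertex 3.437 -1.896 3.635
endloop
endfacet
facet normal 0.429 -0.548 -0.718
outer loop
vertex 4.57 -2.118 1.668
vertex 4.303 -3.004 2.185
vertex 3.842 -2.399 1.447
endloop
endfacet
facet normal -0.277 0.924 -0.264
outer loop
vertex 4.57 -2.118 1.668
vertex 3.842 -2.399 1.447
vertex 3.437 -1.896 3.635
endloop
endfacet
facet normal 0.428 -0.549 -0.718
outer loop
vertex 3.842 -2.399 1.447
vertex 4.303 -3.004 2.185
vertex 3.383 -3.034 1.659
endloop
endfacet
facet normal -0.821 0.504 -0.268
outer loop
vertex 3.842 -2.399 1.447
vertex 3.383 -3.034 1.659
vertex 3.437 -1.896 3.635
endloop
endfacet
facet normal 0.428 -0.549 -0.718
outer loop
vertex 3.383 -3.034 1.659
vertex 4.303 -3.004 2.185
vertex 3.464 -3.651 2.179
endloop
endfacet
facet normal -0.995 -0.073 0.069
outer loop
vertex 3.383 -3.034 1.659
vertex 3.464 -3.651 2.179
vertex 3.437 -1.896 3.635
endloop
endfacet
facet normal 0.428 -0.548 -0.719
outer loop
vertex 3.464 -3.651 2.179
vertex 4.303 -3.004 2.185
vertex 4.036 -3.89 2.702
endloop
endfacet
facet normal -0.695 -0.465 0.548
outer loop
vertex 3.464 -3.651 2.179
vertex 4.036 -3.89 2.702
vertex 3.437 -1.896 3.635
endloop
endfacet
facet normal 0.429 -0.548 -0.718
outer loop
vertex 4.036 -3.89 2.702
vertex 4.303 -3.004 2.185
vertex 4.764 -3.609 2.923
endloop
endfacet
facet normal -0.098 -0.446 0.890
outer loop
vertex 4.036 -3.89 2.702
vertex 4.764 -3.609 2.923
vertex 3.437 -1.896 3.635
endloop
endfacet
facet normal 0.428 -0.549 -0.718
outer loop
vertex 4.764 -3.609 2.923
vertex 4.303 -3.004 2.185
vertex 5.223 -2.974 2.711
endloop
endfacet
facet normal 0.447 -0.025 0.894
outer loop
vertex 4.764 -3.609 2.923
vertex 5.223 -2.974 2.711
vertex 3.437 -1.896 3.635
endloop
endfacet
facet normal 0.428 -0.549 -0.718
outer loop
vertex 5.223 -2.974 2.711
vertex 4.303 -3.004 2.185
vertex 5.142 -2.357 2.191
endloop
endfacet
facet normal 0.621 0.551 0.557
outer loop
vertex 5.223 -2.974 2.711
vertex 5.142 -2.357 2.191
vertex 3.437 -1.896 3.635
endloop
endfacet
facet normal -0.632 -0.388 -0.671
outer loop
vertex -1.347 -0.77 -3.076
vertex -2.812 -0.218 -2.016
vertex -1.388 0.891 -3.997
endloop
endfacet
facet normal 0.775 -0.292 -0.561
outer loop
vertex -0.528 1.418 -3.084
vertex -1.347 -0.77 -3.076
vertex -1.388 0.891 -3.997
endloop
endfacet
facet normal -0.632 -0.387 -0.671
outer loop
vertex -1.388 0.891 -3.997
vertex -2.812 -0.218 -2.016
vertex -2.852 1.443 -2.937
endloop
endfacet
facet normal -0.021 0.874 -0.485
outer loop
vertex -2.852 1.443 -2.937
vertex -0.528 1.418 -3.084
vertex -1.388 0.891 -3.997
endloop
endfacet
facet normal 0.021 -0.874 0.485
outer loop
vertex -1.347 -0.77 -3.076
vertex -1.952 0.309 -1.103
vertex -2.812 -0.218 -2.016
endloop
endfacet
facet normal 0.775 -0.292 -0.560
outer loop
vertex -0.488 -0.243 -2.163
vertex -1.347 -0.77 -3.076
vertex -0.528 1.418 -3.084
endloop
endfacet
facet normal 0.021 -0.874 0.485
outer loop
vertex -0.488 -0.243 -2.163
vertex -1.952 0.309 -1.103
vertex -1.347 -0.77 -3.076
endloop
endfacet
facet normal -0.775 0.292 0.561
outer loop
vertex -2.812 -0.218 -2.016
vertex -1.952 0.309 -1.103
vertex -2.852 1.443 -2.937
endloop
endfacet
facet normal -0.021 0.874 -0.485
outer loop
vertex -1.993 1.97 -2.024
vertex -0.528 1.418 -3.084
vertex -2.852 1.443 -2.937
endloop
endfacet
facet normal -0.775 0.292 0.561
outer loop
vertex -2.852 1.443 -2.937
vertex -1.952 0.309 -1.103
vertex -1.993 1.97 -2.024
endloop
endfacet
facet normal 0.632 0.387 0.671
outer loop
vertex -1.993 1.97 -2.024
vertex -0.488 -0.243 -2.163
vertex -0.528 1.418 -3.084
endloop
endfacet
facet normal 0.632 0.388 0.671
outer loop
vertex -1.952 0.309 -1.103
vertex -0.488 -0.243 -2.163
vertex -1.993 1.97 -2.024
endloop
endfacet

endsolid


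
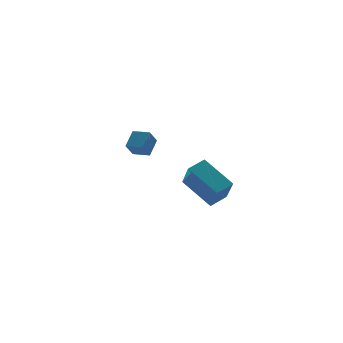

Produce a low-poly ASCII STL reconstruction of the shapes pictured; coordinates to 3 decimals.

solid 
facet normal -0.885 -0.351 -0.306
outer loop
vertex -2.292 -4.91 -0.584
vertex -3.301 -3.381 0.58
vertex -2.241 -3.769 -2.039
endloop
endfacet
facet normal 0.465 -0.705 -0.536
outer loop
vertex -1.259 -3.379 -1.7
vertex -2.292 -4.91 -0.584
vertex -2.241 -3.769 -2.039
endloop
endfacet
facet normal -0.885 -0.352 -0.306
outer loop
vertex -2.241 -3.769 -2.039
vertex -3.301 -3.381 0.58
vertex -3.251 -2.24 -0.876
endloop
endfacet
facet normal 0.027 0.616 -0.787
outer loop
vertex -3.251 -2.24 -0.876
vertex -1.259 -3.379 -1.7
vertex -2.241 -3.769 -2.039
endloop
endfacet
facet normal -0.027 -0.617 0.787
outer loop
vertex -2.292 -4.91 -0.584
vertex -2.319 -2.991 0.919
vertex -3.301 -3.381 0.58
endloop
endfacet
facet normal 0.465 -0.705 -0.536
outer loop
vertex -1.309 -4.52 -0.244
vertex -2.292 -4.91 -0.584
vertex -1.259 -3.379 -1.7
endloop
endfacet
facet normal -0.027 -0.617 0.787
outer loop
vertex -1.309 -4.52 -0.244
vertex -2.319 -2.991 0.919
vertex -2.292 -4.91 -0.584
endloop
endfacet
facet normal -0.465 0.705 0.536
outer loop
vertex -3.301 -3.381 0.58
vertex -2.319 -2.991 0.919
vertex -3.251 -2.24 -0.876
endloop
endfacet
facet normal 0.027 0.617 -0.787
outer loop
vertex -2.268 -1.85 -0.536
vertex -1.259 -3.379 -1.7
vertex -3.251 -2.24 -0.876
endloop
endfacet
facet normal -0.465 0.705 0.536
outer loop
vertex -3.251 -2.24 -0.876
vertex -2.319 -2.991 0.919
vertex -2.268 -1.85 -0.536
endloop
endfacet
facet normal 0.885 0.351 0.306
outer loop
vertex -2.268 -1.85 -0.536
vertex -1.309 -4.52 -0.244
vertex -1.259 -3.379 -1.7
endloop
endfacet
facet normal 0.885 0.351 0.306
outer loop
vertex -2.319 -2.991 0.919
vertex -1.309 -4.52 -0.244
vertex -2.268 -1.85 -0.536
endloop
endfacet
facet normal -0.712 0.695 -0.105
outer loop
vertex -4.286 3.367 0.563
vertex -3.777 3.763 -0.266
vertex -4.896 2.632 -0.162
endloop
endfacet
facet normal -0.484 -0.377 0.790
outer loop
vertex -4.163 1.917 -0.054
vertex -4.286 3.367 0.563
vertex -4.896 2.632 -0.162
endloop
endfacet
facet normal -0.712 0.695 -0.104
outer loop
vertex -4.896 2.632 -0.162
vertex -3.777 3.763 -0.266
vertex -4.388 3.028 -0.991
endloop
endfacet
facet normal -0.509 -0.613 -0.605
outer loop
vertex -4.388 3.028 -0.991
vertex -4.163 1.917 -0.054
vertex -4.896 2.632 -0.162
endloop
endfacet
facet normal 0.509 0.613 0.605
outer loop
vertex -4.286 3.367 0.563
vertex -3.044 3.048 -0.158
vertex -3.777 3.763 -0.266
endloop
endfacet
facet normal -0.484 -0.377 0.790
outer loop
vertex -3.552 2.652 0.671
vertex -4.286 3.367 0.563
vertex -4.163 1.917 -0.054
endloop
endfacet
facet normal 0.508 0.613 0.605
outer loop
vertex -3.552 2.652 0.671
vertex -3.044 3.048 -0.158
vertex -4.286 3.367 0.563
endloop
endfacet
facet normal 0.484 0.377 -0.790
outer loop
vertex -3.777 3.763 -0.266
vertex -3.044 3.048 -0.158
vertex -4.388 3.028 -0.991
endloop
endfacet
facet normal -0.508 -0.613 -0.605
outer loop
vertex -3.654 2.313 -0.883
vertex -4.163 1.917 -0.054
vertex -4.388 3.028 -0.991
endloop
endfacet
facet normal 0.484 0.377 -0.790
outer loop
vertex -4.388 3.028 -0.991
vertex -3.044 3.048 -0.158
vertex -3.654 2.313 -0.883
endloop
endfacet
facet normal 0.711 -0.695 0.105
outer loop
vertex -3.654 2.313 -0.883
vertex -3.552 2.652 0.671
vertex -4.163 1.917 -0.054
endloop
endfacet
facet normal 0.712 -0.694 0.105
outer loop
vertex -3.044 3.048 -0.158
vertex -3.552 2.652 0.671
vertex -3.654 2.313 -0.883
endloop
endfacet

endsolid


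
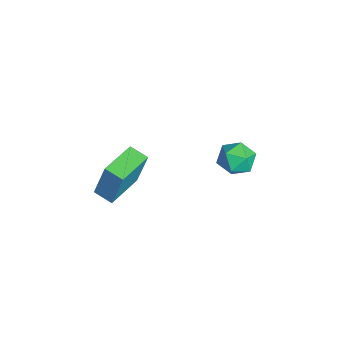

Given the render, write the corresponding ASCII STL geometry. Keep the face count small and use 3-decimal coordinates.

solid 
facet normal -0.771 0.633 -0.064
outer loop
vertex 2.677 -3.032 4.074
vertex 3.334 -2.26 3.8
vertex 2.423 -3.552 2.004
endloop
endfacet
facet normal -0.625 -0.735 0.261
outer loop
vertex 4.066 -4.9 2.14
vertex 2.677 -3.032 4.074
vertex 2.423 -3.552 2.004
endloop
endfacet
facet normal -0.772 0.633 -0.064
outer loop
vertex 2.423 -3.552 2.004
vertex 3.334 -2.26 3.8
vertex 3.079 -2.78 1.729
endloop
endfacet
facet normal -0.119 -0.242 -0.963
outer loop
vertex 3.079 -2.78 1.729
vertex 4.066 -4.9 2.14
vertex 2.423 -3.552 2.004
endloop
endfacet
facet normal 0.118 0.241 0.963
outer loop
vertex 2.677 -3.032 4.074
vertex 4.977 -3.608 3.936
vertex 3.334 -2.26 3.8
endloop
endfacet
facet normal -0.625 -0.736 0.262
outer loop
vertex 4.321 -4.38 4.211
vertex 2.677 -3.032 4.074
vertex 4.066 -4.9 2.14
endloop
endfacet
facet normal 0.118 0.242 0.963
outer loop
vertex 4.321 -4.38 4.211
vertex 4.977 -3.608 3.936
vertex 2.677 -3.032 4.074
endloop
endfacet
facet normal 0.625 0.735 -0.262
outer loop
vertex 3.334 -2.26 3.8
vertex 4.977 -3.608 3.936
vertex 3.079 -2.78 1.729
endloop
endfacet
facet normal -0.118 -0.242 -0.963
outer loop
vertex 4.723 -4.128 1.866
vertex 4.066 -4.9 2.14
vertex 3.079 -2.78 1.729
endloop
endfacet
facet normal 0.625 0.736 -0.261
outer loop
vertex 3.079 -2.78 1.729
vertex 4.977 -3.608 3.936
vertex 4.723 -4.128 1.866
endloop
endfacet
facet normal 0.771 -0.633 0.064
outer loop
vertex 4.723 -4.128 1.866
vertex 4.321 -4.38 4.211
vertex 4.066 -4.9 2.14
endloop
endfacet
facet normal 0.772 -0.633 0.064
outer loop
vertex 4.977 -3.608 3.936
vertex 4.321 -4.38 4.211
vertex 4.723 -4.128 1.866
endloop
endfacet
facet normal -0.830 0.032 0.557
outer loop
vertex 1.715 2.428 2.438
vertex 1.927 1.478 2.808
vertex 2.29 2.32 3.3
endloop
endfacet
facet normal -0.562 0.687 0.461
outer loop
vertex 1.715 2.428 2.438
vertex 2.29 2.32 3.3
vertex 2.558 3.023 2.58
endloop
endfacet
facet normal -0.532 0.811 -0.242
outer loop
vertex 1.715 2.428 2.438
vertex 2.558 3.023 2.58
vertex 2.36 2.614 1.643
endloop
endfacet
facet normal -0.781 0.233 -0.579
outer loop
vertex 1.715 2.428 2.438
vertex 2.36 2.614 1.643
vertex 1.97 1.659 1.784
endloop
endfacet
facet normal -0.965 -0.248 -0.084
outer loop
vertex 1.715 2.428 2.438
vertex 1.97 1.659 1.784
vertex 1.927 1.478 2.808
endloop
endfacet
facet normal 0.105 0.692 0.714
outer loop
vertex 2.558 3.023 2.58
vertex 2.29 2.32 3.3
vertex 3.29 2.441 3.036
endloop
endfacet
facet normal -0.327 -0.368 0.871
outer loop
vertex 2.29 2.32 3.3
vertex 1.927 1.478 2.808
vertex 2.9 1.486 3.177
endloop
endfacet
facet normal -0.547 -0.820 -0.168
outer loop
vertex 1.927 1.478 2.808
vertex 1.97 1.659 1.784
vertex 2.702 1.077 2.24
endloop
endfacet
facet normal -0.250 -0.041 -0.967
outer loop
vertex 1.97 1.659 1.784
vertex 2.36 2.614 1.643
vertex 2.97 1.78 1.52
endloop
endfacet
facet normal 0.153 0.893 -0.422
outer loop
vertex 2.36 2.614 1.643
vertex 2.558 3.023 2.58
vertex 3.333 2.622 2.012
endloop
endfacet
facet normal 0.781 -0.233 0.579
outer loop
vertex 3.545 1.672 2.382
vertex 3.29 2.441 3.036
vertex 2.9 1.486 3.177
endloop
endfacet
facet normal 0.532 -0.811 0.242
outer loop
vertex 3.545 1.672 2.382
vertex 2.9 1.486 3.177
vertex 2.702 1.077 2.24
endloop
endfacet
facet normal 0.562 -0.687 -0.461
outer loop
vertex 3.545 1.672 2.382
vertex 2.702 1.077 2.24
vertex 2.97 1.78 1.52
endloop
endfacet
facet normal 0.830 -0.032 -0.557
outer loop
vertex 3.545 1.672 2.382
vertex 2.97 1.78 1.52
vertex 3.333 2.622 2.012
endloop
endfacet
facet normal 0.965 0.248 0.084
outer loop
vertex 3.545 1.672 2.382
vertex 3.333 2.622 2.012
vertex 3.29 2.441 3.036
endloop
endfacet
facet normal 0.250 0.041 0.967
outer loop
vertex 2.9 1.486 3.177
vertex 3.29 2.441 3.036
vertex 2.29 2.32 3.3
endloop
endfacet
facet normal -0.153 -0.893 0.422
outer loop
vertex 2.702 1.077 2.24
vertex 2.9 1.486 3.177
vertex 1.927 1.478 2.808
endloop
endfacet
facet normal -0.105 -0.692 -0.714
outer loop
vertex 2.97 1.78 1.52
vertex 2.702 1.077 2.24
vertex 1.97 1.659 1.784
endloop
endfacet
facet normal 0.327 0.368 -0.871
outer loop
vertex 3.333 2.622 2.012
vertex 2.97 1.78 1.52
vertex 2.36 2.614 1.643
endloop
endfacet
facet normal 0.547 0.820 0.168
outer loop
vertex 3.29 2.441 3.036
vertex 3.333 2.622 2.012
vertex 2.558 3.023 2.58
endloop
endfacet

endsolid


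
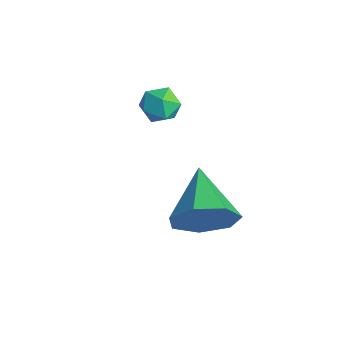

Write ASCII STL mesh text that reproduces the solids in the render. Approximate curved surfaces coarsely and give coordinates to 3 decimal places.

solid 
facet normal -0.592 0.743 0.312
outer loop
vertex -0.567 -1.32 1.162
vertex -1.043 -1.784 1.363
vertex -0.551 -1.578 1.806
endloop
endfacet
facet normal 0.095 0.925 0.368
outer loop
vertex -0.567 -1.32 1.162
vertex -0.551 -1.578 1.806
vertex 0.039 -1.497 1.45
endloop
endfacet
facet normal 0.390 0.877 -0.281
outer loop
vertex -0.567 -1.32 1.162
vertex 0.039 -1.497 1.45
vertex -0.089 -1.653 0.786
endloop
endfacet
facet normal -0.117 0.665 -0.737
outer loop
vertex -0.567 -1.32 1.162
vertex -0.089 -1.653 0.786
vertex -0.758 -1.83 0.732
endloop
endfacet
facet normal -0.724 0.583 -0.369
outer loop
vertex -0.567 -1.32 1.162
vertex -0.758 -1.83 0.732
vertex -1.043 -1.784 1.363
endloop
endfacet
facet normal 0.416 0.449 0.791
outer loop
vertex 0.039 -1.497 1.45
vertex -0.551 -1.578 1.806
vertex -0.062 -2.07 1.828
endloop
endfacet
facet normal -0.696 0.154 0.701
outer loop
vertex -0.551 -1.578 1.806
vertex -1.043 -1.784 1.363
vertex -0.731 -2.247 1.774
endloop
endfacet
facet normal -0.909 -0.106 -0.403
outer loop
vertex -1.043 -1.784 1.363
vertex -0.758 -1.83 0.732
vertex -0.859 -2.403 1.11
endloop
endfacet
facet normal 0.073 0.028 -0.997
outer loop
vertex -0.758 -1.83 0.732
vertex -0.089 -1.653 0.786
vertex -0.269 -2.322 0.754
endloop
endfacet
facet normal 0.892 0.371 -0.259
outer loop
vertex -0.089 -1.653 0.786
vertex 0.039 -1.497 1.45
vertex 0.223 -2.116 1.197
endloop
endfacet
facet normal 0.117 -0.665 0.737
outer loop
vertex -0.253 -2.58 1.398
vertex -0.062 -2.07 1.828
vertex -0.731 -2.247 1.774
endloop
endfacet
facet normal -0.390 -0.877 0.281
outer loop
vertex -0.253 -2.58 1.398
vertex -0.731 -2.247 1.774
vertex -0.859 -2.403 1.11
endloop
endfacet
facet normal -0.095 -0.925 -0.368
outer loop
vertex -0.253 -2.58 1.398
vertex -0.859 -2.403 1.11
vertex -0.269 -2.322 0.754
endloop
endfacet
facet normal 0.592 -0.743 -0.312
outer loop
vertex -0.253 -2.58 1.398
vertex -0.269 -2.322 0.754
vertex 0.223 -2.116 1.197
endloop
endfacet
facet normal 0.724 -0.583 0.369
outer loop
vertex -0.253 -2.58 1.398
vertex 0.223 -2.116 1.197
vertex -0.062 -2.07 1.828
endloop
endfacet
facet normal -0.073 -0.028 0.997
outer loop
vertex -0.731 -2.247 1.774
vertex -0.062 -2.07 1.828
vertex -0.551 -1.578 1.806
endloop
endfacet
facet normal -0.892 -0.371 0.259
outer loop
vertex -0.859 -2.403 1.11
vertex -0.731 -2.247 1.774
vertex -1.043 -1.784 1.363
endloop
endfacet
facet normal -0.416 -0.449 -0.791
outer loop
vertex -0.269 -2.322 0.754
vertex -0.859 -2.403 1.11
vertex -0.758 -1.83 0.732
endloop
endfacet
facet normal 0.696 -0.154 -0.701
outer loop
vertex 0.223 -2.116 1.197
vertex -0.269 -2.322 0.754
vertex -0.089 -1.653 0.786
endloop
endfacet
facet normal 0.909 0.106 0.403
outer loop
vertex -0.062 -2.07 1.828
vertex 0.223 -2.116 1.197
vertex 0.039 -1.497 1.45
endloop
endfacet
facet normal 0.840 -0.395 -0.372
outer loop
vertex 3.723 -2.204 0.021
vertex 3.182 -2.567 -0.816
vertex 3.672 -1.634 -0.699
endloop
endfacet
facet normal 0.107 0.783 0.612
outer loop
vertex 3.723 -2.204 0.021
vertex 3.672 -1.634 -0.699
vertex 1.578 -1.813 -0.104
endloop
endfacet
facet normal 0.840 -0.395 -0.372
outer loop
vertex 3.672 -1.634 -0.699
vertex 3.182 -2.567 -0.816
vertex 3.252 -1.766 -1.507
endloop
endfacet
facet normal -0.114 0.988 -0.102
outer loop
vertex 3.672 -1.634 -0.699
vertex 3.252 -1.766 -1.507
vertex 1.578 -1.813 -0.104
endloop
endfacet
facet normal 0.840 -0.395 -0.373
outer loop
vertex 3.252 -1.766 -1.507
vertex 3.182 -2.567 -0.816
vertex 2.779 -2.501 -1.794
endloop
endfacet
facet normal -0.532 0.582 -0.615
outer loop
vertex 3.252 -1.766 -1.507
vertex 2.779 -2.501 -1.794
vertex 1.578 -1.813 -0.104
endloop
endfacet
facet normal 0.840 -0.394 -0.373
outer loop
vertex 2.779 -2.501 -1.794
vertex 3.182 -2.567 -0.816
vertex 2.611 -3.286 -1.344
endloop
endfacet
facet normal -0.832 -0.131 -0.538
outer loop
vertex 2.779 -2.501 -1.794
vertex 2.611 -3.286 -1.344
vertex 1.578 -1.813 -0.104
endloop
endfacet
facet normal 0.840 -0.394 -0.372
outer loop
vertex 2.611 -3.286 -1.344
vertex 3.182 -2.567 -0.816
vertex 2.872 -3.529 -0.496
endloop
endfacet
facet normal -0.789 -0.611 0.068
outer loop
vertex 2.611 -3.286 -1.344
vertex 2.872 -3.529 -0.496
vertex 1.578 -1.813 -0.104
endloop
endfacet
facet normal 0.840 -0.394 -0.372
outer loop
vertex 2.872 -3.529 -0.496
vertex 3.182 -2.567 -0.816
vertex 3.367 -3.047 0.111
endloop
endfacet
facet normal -0.434 -0.499 0.750
outer loop
vertex 2.872 -3.529 -0.496
vertex 3.367 -3.047 0.111
vertex 1.578 -1.813 -0.104
endloop
endfacet
facet normal 0.840 -0.395 -0.372
outer loop
vertex 3.367 -3.047 0.111
vertex 3.182 -2.567 -0.816
vertex 3.723 -2.204 0.021
endloop
endfacet
facet normal -0.036 0.121 0.992
outer loop
vertex 3.367 -3.047 0.111
vertex 3.723 -2.204 0.021
vertex 1.578 -1.813 -0.104
endloop
endfacet

endsolid


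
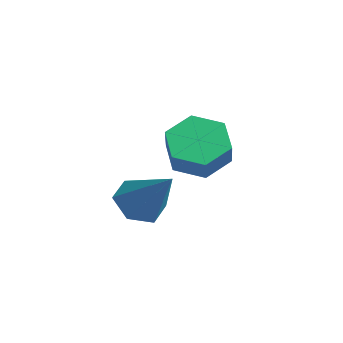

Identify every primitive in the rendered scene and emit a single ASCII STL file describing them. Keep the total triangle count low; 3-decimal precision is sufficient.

solid 
facet normal -0.528 0.327 -0.784
outer loop
vertex 2.139 1.708 2.036
vertex 1.431 1.012 2.222
vertex 1.365 1.925 2.648
endloop
endfacet
facet normal 0.367 0.920 0.138
outer loop
vertex 2.139 1.708 2.036
vertex 1.365 1.925 2.648
vertex 2.757 1.324 2.953
endloop
endfacet
facet normal 0.367 0.920 0.137
outer loop
vertex 2.757 1.324 2.953
vertex 1.365 1.925 2.648
vertex 1.983 1.542 3.565
endloop
endfacet
facet normal 0.527 -0.328 0.784
outer loop
vertex 2.757 1.324 2.953
vertex 1.983 1.542 3.565
vertex 2.049 0.628 3.138
endloop
endfacet
facet normal -0.528 0.328 -0.784
outer loop
vertex 1.365 1.925 2.648
vertex 1.431 1.012 2.222
vertex 0.658 1.229 2.833
endloop
endfacet
facet normal -0.480 0.646 0.593
outer loop
vertex 1.365 1.925 2.648
vertex 0.658 1.229 2.833
vertex 1.983 1.542 3.565
endloop
endfacet
facet normal -0.480 0.646 0.593
outer loop
vertex 1.983 1.542 3.565
vertex 0.658 1.229 2.833
vertex 1.275 0.846 3.75
endloop
endfacet
facet normal 0.527 -0.328 0.784
outer loop
vertex 1.983 1.542 3.565
vertex 1.275 0.846 3.75
vertex 2.049 0.628 3.138
endloop
endfacet
facet normal -0.527 0.328 -0.784
outer loop
vertex 0.658 1.229 2.833
vertex 1.431 1.012 2.222
vertex 0.723 0.316 2.407
endloop
endfacet
facet normal -0.847 -0.273 0.456
outer loop
vertex 0.658 1.229 2.833
vertex 0.723 0.316 2.407
vertex 1.275 0.846 3.75
endloop
endfacet
facet normal -0.847 -0.274 0.456
outer loop
vertex 1.275 0.846 3.75
vertex 0.723 0.316 2.407
vertex 1.341 -0.068 3.324
endloop
endfacet
facet normal 0.528 -0.327 0.784
outer loop
vertex 1.275 0.846 3.75
vertex 1.341 -0.068 3.324
vertex 2.049 0.628 3.138
endloop
endfacet
facet normal -0.527 0.328 -0.784
outer loop
vertex 0.723 0.316 2.407
vertex 1.431 1.012 2.222
vertex 1.497 0.098 1.795
endloop
endfacet
facet normal -0.368 -0.920 -0.137
outer loop
vertex 0.723 0.316 2.407
vertex 1.497 0.098 1.795
vertex 1.341 -0.068 3.324
endloop
endfacet
facet normal -0.367 -0.920 -0.137
outer loop
vertex 1.341 -0.068 3.324
vertex 1.497 0.098 1.795
vertex 2.115 -0.285 2.712
endloop
endfacet
facet normal 0.528 -0.327 0.784
outer loop
vertex 1.341 -0.068 3.324
vertex 2.115 -0.285 2.712
vertex 2.049 0.628 3.138
endloop
endfacet
facet normal -0.527 0.328 -0.784
outer loop
vertex 1.497 0.098 1.795
vertex 1.431 1.012 2.222
vertex 2.205 0.794 1.61
endloop
endfacet
facet normal 0.480 -0.646 -0.593
outer loop
vertex 1.497 0.098 1.795
vertex 2.205 0.794 1.61
vertex 2.115 -0.285 2.712
endloop
endfacet
facet normal 0.481 -0.646 -0.593
outer loop
vertex 2.115 -0.285 2.712
vertex 2.205 0.794 1.61
vertex 2.822 0.411 2.527
endloop
endfacet
facet normal 0.528 -0.328 0.784
outer loop
vertex 2.115 -0.285 2.712
vertex 2.822 0.411 2.527
vertex 2.049 0.628 3.138
endloop
endfacet
facet normal -0.528 0.327 -0.784
outer loop
vertex 2.205 0.794 1.61
vertex 1.431 1.012 2.222
vertex 2.139 1.708 2.036
endloop
endfacet
facet normal 0.847 0.274 -0.456
outer loop
vertex 2.205 0.794 1.61
vertex 2.139 1.708 2.036
vertex 2.822 0.411 2.527
endloop
endfacet
facet normal 0.847 0.273 -0.456
outer loop
vertex 2.822 0.411 2.527
vertex 2.139 1.708 2.036
vertex 2.757 1.324 2.953
endloop
endfacet
facet normal 0.527 -0.328 0.784
outer loop
vertex 2.822 0.411 2.527
vertex 2.757 1.324 2.953
vertex 2.049 0.628 3.138
endloop
endfacet
facet normal -0.649 -0.187 -0.738
outer loop
vertex 3.825 -2.67 1.732
vertex 3.35 -2.025 1.986
vertex 3.958 -1.901 1.42
endloop
endfacet
facet normal 0.928 -0.266 -0.260
outer loop
vertex 3.825 -2.67 1.732
vertex 3.958 -1.901 1.42
vertex 4.57 -1.675 3.374
endloop
endfacet
facet normal -0.649 -0.185 -0.738
outer loop
vertex 3.958 -1.901 1.42
vertex 3.35 -2.025 1.986
vertex 3.484 -1.256 1.675
endloop
endfacet
facet normal 0.710 0.639 -0.296
outer loop
vertex 3.958 -1.901 1.42
vertex 3.484 -1.256 1.675
vertex 4.57 -1.675 3.374
endloop
endfacet
facet normal -0.649 -0.185 -0.738
outer loop
vertex 3.484 -1.256 1.675
vertex 3.35 -2.025 1.986
vertex 2.876 -1.38 2.241
endloop
endfacet
facet normal 0.016 0.973 0.230
outer loop
vertex 3.484 -1.256 1.675
vertex 2.876 -1.38 2.241
vertex 4.57 -1.675 3.374
endloop
endfacet
facet normal -0.649 -0.185 -0.738
outer loop
vertex 2.876 -1.38 2.241
vertex 3.35 -2.025 1.986
vertex 2.742 -2.149 2.552
endloop
endfacet
facet normal -0.460 0.401 0.792
outer loop
vertex 2.876 -1.38 2.241
vertex 2.742 -2.149 2.552
vertex 4.57 -1.675 3.374
endloop
endfacet
facet normal -0.649 -0.187 -0.738
outer loop
vertex 2.742 -2.149 2.552
vertex 3.35 -2.025 1.986
vertex 3.217 -2.794 2.298
endloop
endfacet
facet normal -0.242 -0.505 0.829
outer loop
vertex 2.742 -2.149 2.552
vertex 3.217 -2.794 2.298
vertex 4.57 -1.675 3.374
endloop
endfacet
facet normal -0.649 -0.187 -0.738
outer loop
vertex 3.217 -2.794 2.298
vertex 3.35 -2.025 1.986
vertex 3.825 -2.67 1.732
endloop
endfacet
facet normal 0.453 -0.839 0.303
outer loop
vertex 3.217 -2.794 2.298
vertex 3.825 -2.67 1.732
vertex 4.57 -1.675 3.374
endloop
endfacet

endsolid


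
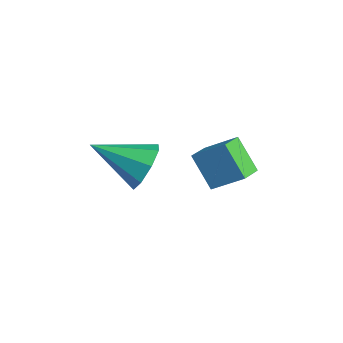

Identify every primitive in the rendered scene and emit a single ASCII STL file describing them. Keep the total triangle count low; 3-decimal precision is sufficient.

solid 
facet normal -0.546 0.787 -0.287
outer loop
vertex 1.374 1.302 -0.74
vertex 2.379 1.57 -1.917
vertex 0.564 0.412 -1.636
endloop
endfacet
facet normal -0.640 -0.171 0.749
outer loop
vertex 1.121 -0.39 -1.343
vertex 1.374 1.302 -0.74
vertex 0.564 0.412 -1.636
endloop
endfacet
facet normal -0.546 0.787 -0.287
outer loop
vertex 0.564 0.412 -1.636
vertex 2.379 1.57 -1.917
vertex 1.568 0.681 -2.812
endloop
endfacet
facet normal -0.540 -0.593 -0.597
outer loop
vertex 1.568 0.681 -2.812
vertex 1.121 -0.39 -1.343
vertex 0.564 0.412 -1.636
endloop
endfacet
facet normal 0.540 0.593 0.597
outer loop
vertex 1.374 1.302 -0.74
vertex 2.936 0.768 -1.624
vertex 2.379 1.57 -1.917
endloop
endfacet
facet normal -0.639 -0.172 0.750
outer loop
vertex 1.932 0.499 -0.448
vertex 1.374 1.302 -0.74
vertex 1.121 -0.39 -1.343
endloop
endfacet
facet normal 0.541 0.593 0.597
outer loop
vertex 1.932 0.499 -0.448
vertex 2.936 0.768 -1.624
vertex 1.374 1.302 -0.74
endloop
endfacet
facet normal 0.640 0.171 -0.749
outer loop
vertex 2.379 1.57 -1.917
vertex 2.936 0.768 -1.624
vertex 1.568 0.681 -2.812
endloop
endfacet
facet normal -0.541 -0.593 -0.597
outer loop
vertex 2.126 -0.122 -2.52
vertex 1.121 -0.39 -1.343
vertex 1.568 0.681 -2.812
endloop
endfacet
facet normal 0.640 0.172 -0.749
outer loop
vertex 1.568 0.681 -2.812
vertex 2.936 0.768 -1.624
vertex 2.126 -0.122 -2.52
endloop
endfacet
facet normal 0.546 -0.787 0.287
outer loop
vertex 2.126 -0.122 -2.52
vertex 1.932 0.499 -0.448
vertex 1.121 -0.39 -1.343
endloop
endfacet
facet normal 0.547 -0.787 0.287
outer loop
vertex 2.936 0.768 -1.624
vertex 1.932 0.499 -0.448
vertex 2.126 -0.122 -2.52
endloop
endfacet
facet normal 0.523 0.736 -0.430
outer loop
vertex 2.622 -3.298 -0.9
vertex 2.194 -2.63 -0.276
vertex 3.025 -3.203 -0.247
endloop
endfacet
facet normal 0.407 -0.906 -0.119
outer loop
vertex 2.622 -3.298 -0.9
vertex 3.025 -3.203 -0.247
vertex 1.086 -4.19 0.636
endloop
endfacet
facet normal 0.522 0.736 -0.431
outer loop
vertex 3.025 -3.203 -0.247
vertex 2.194 -2.63 -0.276
vertex 2.941 -2.771 0.389
endloop
endfacet
facet normal 0.563 -0.647 0.514
outer loop
vertex 3.025 -3.203 -0.247
vertex 2.941 -2.771 0.389
vertex 1.086 -4.19 0.636
endloop
endfacet
facet normal 0.522 0.736 -0.430
outer loop
vertex 2.941 -2.771 0.389
vertex 2.194 -2.63 -0.276
vertex 2.419 -2.257 0.635
endloop
endfacet
facet normal 0.266 -0.183 0.946
outer loop
vertex 2.941 -2.771 0.389
vertex 2.419 -2.257 0.635
vertex 1.086 -4.19 0.636
endloop
endfacet
facet normal 0.522 0.736 -0.430
outer loop
vertex 2.419 -2.257 0.635
vertex 2.194 -2.63 -0.276
vertex 1.765 -1.961 0.348
endloop
endfacet
facet normal -0.310 0.214 0.926
outer loop
vertex 2.419 -2.257 0.635
vertex 1.765 -1.961 0.348
vertex 1.086 -4.19 0.636
endloop
endfacet
facet normal 0.523 0.736 -0.430
outer loop
vertex 1.765 -1.961 0.348
vertex 2.194 -2.63 -0.276
vertex 1.363 -2.057 -0.305
endloop
endfacet
facet normal -0.829 0.312 0.464
outer loop
vertex 1.765 -1.961 0.348
vertex 1.363 -2.057 -0.305
vertex 1.086 -4.19 0.636
endloop
endfacet
facet normal 0.523 0.736 -0.430
outer loop
vertex 1.363 -2.057 -0.305
vertex 2.194 -2.63 -0.276
vertex 1.447 -2.488 -0.941
endloop
endfacet
facet normal -0.984 0.054 -0.167
outer loop
vertex 1.363 -2.057 -0.305
vertex 1.447 -2.488 -0.941
vertex 1.086 -4.19 0.636
endloop
endfacet
facet normal 0.523 0.736 -0.430
outer loop
vertex 1.447 -2.488 -0.941
vertex 2.194 -2.63 -0.276
vertex 1.969 -3.002 -1.187
endloop
endfacet
facet normal -0.687 -0.410 -0.600
outer loop
vertex 1.447 -2.488 -0.941
vertex 1.969 -3.002 -1.187
vertex 1.086 -4.19 0.636
endloop
endfacet
facet normal 0.523 0.736 -0.430
outer loop
vertex 1.969 -3.002 -1.187
vertex 2.194 -2.63 -0.276
vertex 2.622 -3.298 -0.9
endloop
endfacet
facet normal -0.111 -0.807 -0.580
outer loop
vertex 1.969 -3.002 -1.187
vertex 2.622 -3.298 -0.9
vertex 1.086 -4.19 0.636
endloop
endfacet

endsolid


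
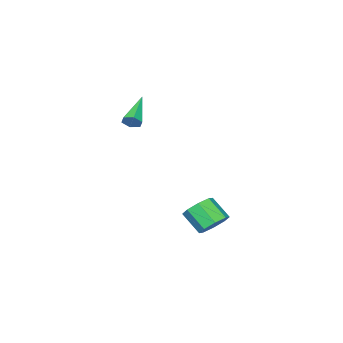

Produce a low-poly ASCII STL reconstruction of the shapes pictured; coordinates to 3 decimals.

solid 
facet normal 0.803 0.352 -0.481
outer loop
vertex 1.751 -3.291 3.429
vertex 1.405 -3.026 3.046
vertex 1.572 -2.748 3.528
endloop
endfacet
facet normal 0.317 -0.068 0.946
outer loop
vertex 1.751 -3.291 3.429
vertex 1.572 -2.748 3.528
vertex -0.345 -3.794 4.094
endloop
endfacet
facet normal 0.803 0.352 -0.481
outer loop
vertex 1.572 -2.748 3.528
vertex 1.405 -3.026 3.046
vertex 1.226 -2.483 3.145
endloop
endfacet
facet normal -0.193 0.717 0.670
outer loop
vertex 1.572 -2.748 3.528
vertex 1.226 -2.483 3.145
vertex -0.345 -3.794 4.094
endloop
endfacet
facet normal 0.803 0.352 -0.480
outer loop
vertex 1.226 -2.483 3.145
vertex 1.405 -3.026 3.046
vertex 1.06 -2.76 2.664
endloop
endfacet
facet normal -0.689 0.705 -0.168
outer loop
vertex 1.226 -2.483 3.145
vertex 1.06 -2.76 2.664
vertex -0.345 -3.794 4.094
endloop
endfacet
facet normal 0.803 0.352 -0.480
outer loop
vertex 1.06 -2.76 2.664
vertex 1.405 -3.026 3.046
vertex 1.239 -3.303 2.565
endloop
endfacet
facet normal -0.677 -0.090 -0.730
outer loop
vertex 1.06 -2.76 2.664
vertex 1.239 -3.303 2.565
vertex -0.345 -3.794 4.094
endloop
endfacet
facet normal 0.803 0.353 -0.481
outer loop
vertex 1.239 -3.303 2.565
vertex 1.405 -3.026 3.046
vertex 1.585 -3.568 2.948
endloop
endfacet
facet normal -0.167 -0.875 -0.454
outer loop
vertex 1.239 -3.303 2.565
vertex 1.585 -3.568 2.948
vertex -0.345 -3.794 4.094
endloop
endfacet
facet normal 0.803 0.353 -0.481
outer loop
vertex 1.585 -3.568 2.948
vertex 1.405 -3.026 3.046
vertex 1.751 -3.291 3.429
endloop
endfacet
facet normal 0.329 -0.863 0.384
outer loop
vertex 1.585 -3.568 2.948
vertex 1.751 -3.291 3.429
vertex -0.345 -3.794 4.094
endloop
endfacet
facet normal 0.033 0.751 -0.660
outer loop
vertex 4.263 3.649 -1.639
vertex 3.544 4.024 -1.248
vertex 4.435 4.085 -1.134
endloop
endfacet
facet normal 0.968 -0.189 -0.166
outer loop
vertex 4.263 3.649 -1.639
vertex 4.435 4.085 -1.134
vertex 4.215 2.561 -0.682
endloop
endfacet
facet normal 0.968 -0.189 -0.167
outer loop
vertex 4.215 2.561 -0.682
vertex 4.435 4.085 -1.134
vertex 4.387 2.997 -0.178
endloop
endfacet
facet normal -0.033 -0.750 0.660
outer loop
vertex 4.215 2.561 -0.682
vertex 4.387 2.997 -0.178
vertex 3.496 2.936 -0.292
endloop
endfacet
facet normal 0.033 0.750 -0.660
outer loop
vertex 4.435 4.085 -1.134
vertex 3.544 4.024 -1.248
vertex 4.085 4.486 -0.696
endloop
endfacet
facet normal 0.861 0.314 0.400
outer loop
vertex 4.435 4.085 -1.134
vertex 4.085 4.486 -0.696
vertex 4.387 2.997 -0.178
endloop
endfacet
facet normal 0.861 0.314 0.401
outer loop
vertex 4.387 2.997 -0.178
vertex 4.085 4.486 -0.696
vertex 4.037 3.397 0.26
endloop
endfacet
facet normal -0.033 -0.751 0.659
outer loop
vertex 4.387 2.997 -0.178
vertex 4.037 3.397 0.26
vertex 3.496 2.936 -0.292
endloop
endfacet
facet normal 0.033 0.750 -0.660
outer loop
vertex 4.085 4.486 -0.696
vertex 3.544 4.024 -1.248
vertex 3.418 4.616 -0.582
endloop
endfacet
facet normal 0.249 0.633 0.733
outer loop
vertex 4.085 4.486 -0.696
vertex 3.418 4.616 -0.582
vertex 4.037 3.397 0.26
endloop
endfacet
facet normal 0.250 0.633 0.733
outer loop
vertex 4.037 3.397 0.26
vertex 3.418 4.616 -0.582
vertex 3.37 3.527 0.375
endloop
endfacet
facet normal -0.033 -0.751 0.659
outer loop
vertex 4.037 3.397 0.26
vertex 3.37 3.527 0.375
vertex 3.496 2.936 -0.292
endloop
endfacet
facet normal 0.033 0.750 -0.661
outer loop
vertex 3.418 4.616 -0.582
vertex 3.544 4.024 -1.248
vertex 2.825 4.399 -0.858
endloop
endfacet
facet normal -0.508 0.581 0.636
outer loop
vertex 3.418 4.616 -0.582
vertex 2.825 4.399 -0.858
vertex 3.37 3.527 0.375
endloop
endfacet
facet normal -0.508 0.582 0.636
outer loop
vertex 3.37 3.527 0.375
vertex 2.825 4.399 -0.858
vertex 2.777 3.311 0.099
endloop
endfacet
facet normal -0.033 -0.751 0.659
outer loop
vertex 3.37 3.527 0.375
vertex 2.777 3.311 0.099
vertex 3.496 2.936 -0.292
endloop
endfacet
facet normal 0.033 0.750 -0.660
outer loop
vertex 2.825 4.399 -0.858
vertex 3.544 4.024 -1.248
vertex 2.653 3.963 -1.362
endloop
endfacet
facet normal -0.968 0.189 0.167
outer loop
vertex 2.825 4.399 -0.858
vertex 2.653 3.963 -1.362
vertex 2.777 3.311 0.099
endloop
endfacet
facet normal -0.968 0.189 0.166
outer loop
vertex 2.777 3.311 0.099
vertex 2.653 3.963 -1.362
vertex 2.605 2.875 -0.406
endloop
endfacet
facet normal -0.033 -0.751 0.660
outer loop
vertex 2.777 3.311 0.099
vertex 2.605 2.875 -0.406
vertex 3.496 2.936 -0.292
endloop
endfacet
facet normal 0.033 0.751 -0.659
outer loop
vertex 2.653 3.963 -1.362
vertex 3.544 4.024 -1.248
vertex 3.003 3.563 -1.8
endloop
endfacet
facet normal -0.861 -0.314 -0.401
outer loop
vertex 2.653 3.963 -1.362
vertex 3.003 3.563 -1.8
vertex 2.605 2.875 -0.406
endloop
endfacet
facet normal -0.861 -0.314 -0.401
outer loop
vertex 2.605 2.875 -0.406
vertex 3.003 3.563 -1.8
vertex 2.955 2.474 -0.844
endloop
endfacet
facet normal -0.033 -0.750 0.660
outer loop
vertex 2.605 2.875 -0.406
vertex 2.955 2.474 -0.844
vertex 3.496 2.936 -0.292
endloop
endfacet
facet normal 0.033 0.751 -0.659
outer loop
vertex 3.003 3.563 -1.8
vertex 3.544 4.024 -1.248
vertex 3.67 3.433 -1.915
endloop
endfacet
facet normal -0.250 -0.633 -0.733
outer loop
vertex 3.003 3.563 -1.8
vertex 3.67 3.433 -1.915
vertex 2.955 2.474 -0.844
endloop
endfacet
facet normal -0.249 -0.633 -0.733
outer loop
vertex 2.955 2.474 -0.844
vertex 3.67 3.433 -1.915
vertex 3.622 2.344 -0.958
endloop
endfacet
facet normal -0.033 -0.750 0.660
outer loop
vertex 2.955 2.474 -0.844
vertex 3.622 2.344 -0.958
vertex 3.496 2.936 -0.292
endloop
endfacet
facet normal 0.033 0.751 -0.659
outer loop
vertex 3.67 3.433 -1.915
vertex 3.544 4.024 -1.248
vertex 4.263 3.649 -1.639
endloop
endfacet
facet normal 0.508 -0.581 -0.636
outer loop
vertex 3.67 3.433 -1.915
vertex 4.263 3.649 -1.639
vertex 3.622 2.344 -0.958
endloop
endfacet
facet normal 0.508 -0.581 -0.635
outer loop
vertex 3.622 2.344 -0.958
vertex 4.263 3.649 -1.639
vertex 4.215 2.561 -0.682
endloop
endfacet
facet normal -0.033 -0.750 0.661
outer loop
vertex 3.622 2.344 -0.958
vertex 4.215 2.561 -0.682
vertex 3.496 2.936 -0.292
endloop
endfacet

endsolid
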